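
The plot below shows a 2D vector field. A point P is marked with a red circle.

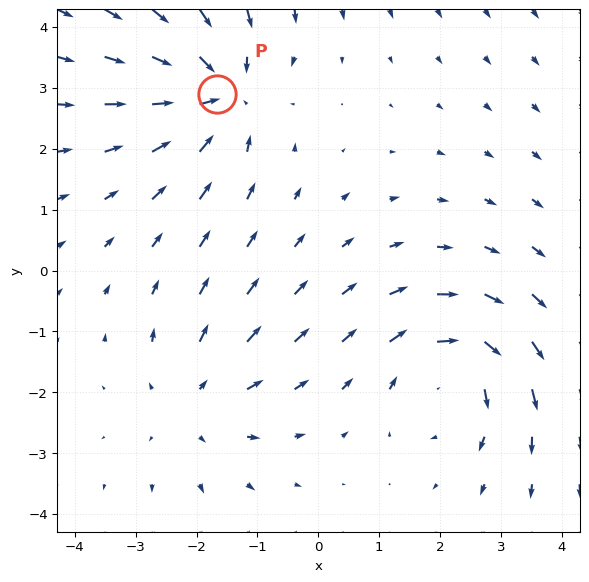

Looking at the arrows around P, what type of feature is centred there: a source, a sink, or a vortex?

At P (-1.7, 2.9) the arrows converge inward. Divergence about -5, curl ≈0 — negative divergence with near-zero curl is a sink.

sink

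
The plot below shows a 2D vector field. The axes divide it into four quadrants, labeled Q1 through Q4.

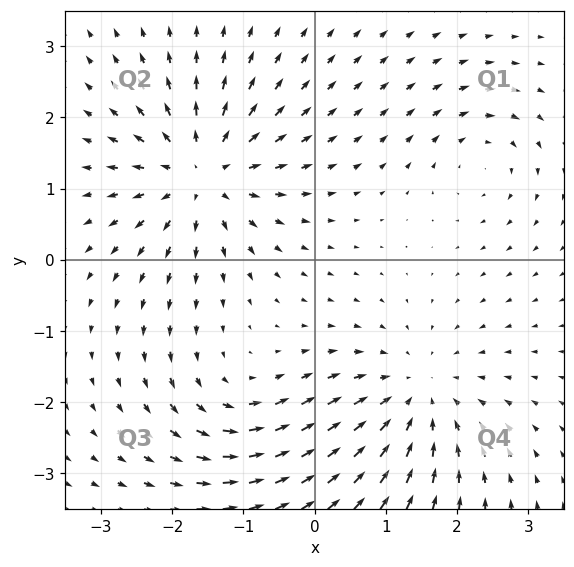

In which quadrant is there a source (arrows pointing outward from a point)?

Q2

The source sits at approximately (-1.6, 1.2), which lies in quadrant Q2. The divergence there is about +6, positive as expected for a source.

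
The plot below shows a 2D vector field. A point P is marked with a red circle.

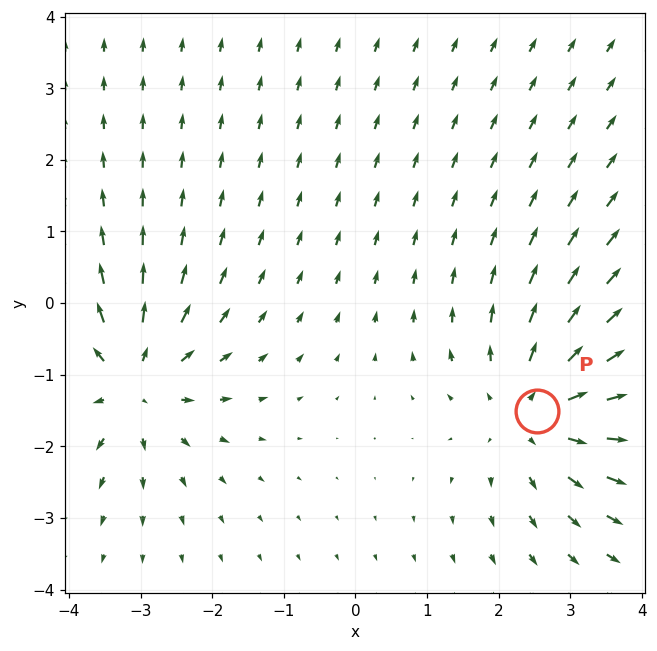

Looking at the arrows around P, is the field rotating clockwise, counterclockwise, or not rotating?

Near P at (2.5, -1.5) the arrows show no circulation. The curl there is ≈0.

not rotating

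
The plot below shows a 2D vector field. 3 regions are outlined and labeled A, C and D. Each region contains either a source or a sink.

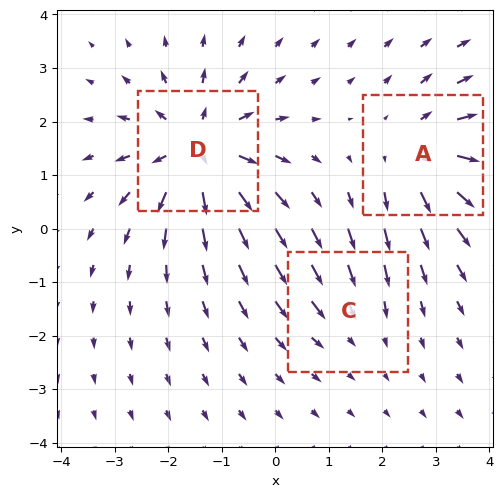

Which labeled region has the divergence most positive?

D

Divergence at each region's feature centre — A: about +3, C: about -2, D: about +5. Region D is most positive.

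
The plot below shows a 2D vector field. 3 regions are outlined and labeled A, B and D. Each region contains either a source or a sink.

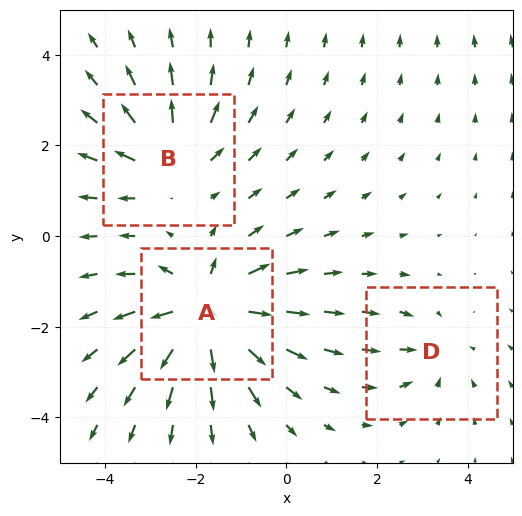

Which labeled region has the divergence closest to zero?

Divergence at each region's feature centre — A: about +6, B: about +3, D: about -2. Region D is closest to zero.

D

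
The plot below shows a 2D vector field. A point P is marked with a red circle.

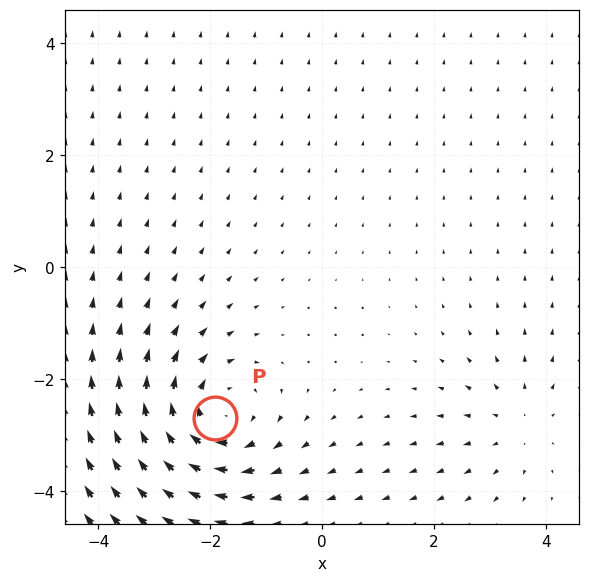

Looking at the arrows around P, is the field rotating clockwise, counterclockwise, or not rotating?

Near P at (-1.9, -2.7) the arrows circulate clockwise. The curl (z-component) there is about -4; negative curl means clockwise rotation.

clockwise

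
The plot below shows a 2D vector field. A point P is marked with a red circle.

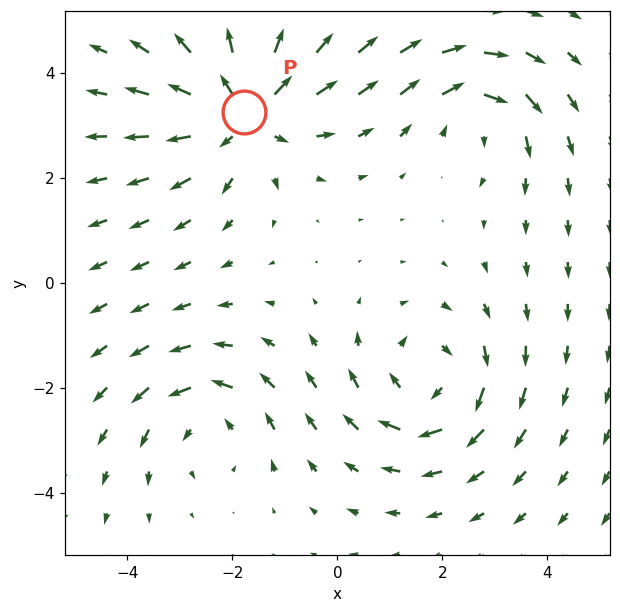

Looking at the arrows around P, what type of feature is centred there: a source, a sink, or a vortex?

source

At P (-1.8, 3.3) the arrows spread outward. Divergence about +4, curl ≈0 — positive divergence with near-zero curl is a source.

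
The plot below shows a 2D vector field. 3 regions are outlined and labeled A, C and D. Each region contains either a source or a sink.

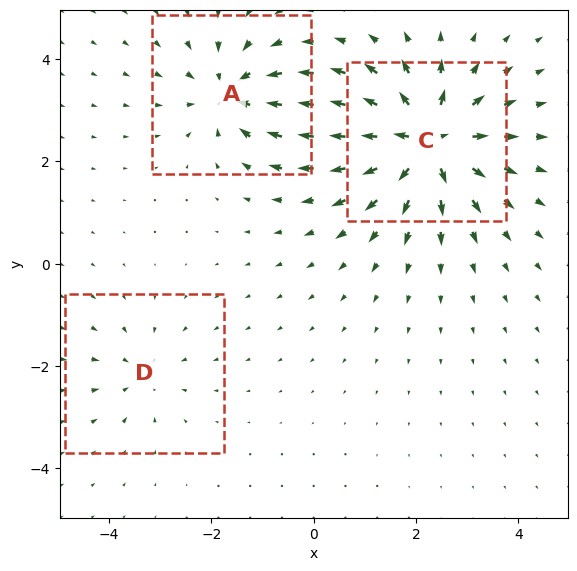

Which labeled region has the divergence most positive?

Divergence at each region's feature centre — A: about -4, C: about +6, D: about -2. Region C is most positive.

C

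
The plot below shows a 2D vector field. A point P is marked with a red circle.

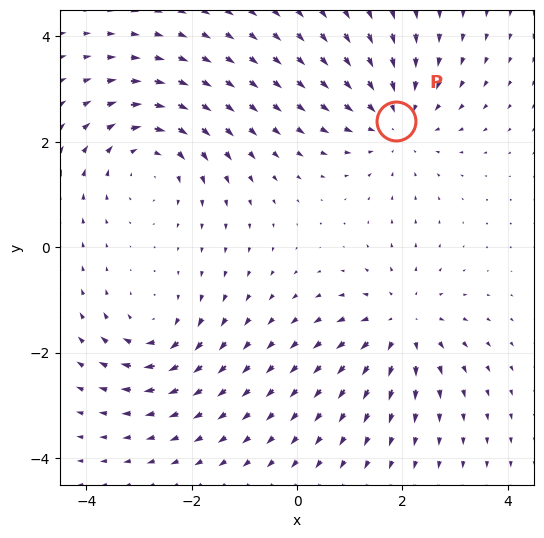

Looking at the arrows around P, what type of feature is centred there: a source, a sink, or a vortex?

sink

At P (1.9, 2.4) the arrows converge inward. Divergence about -4, curl ≈0 — negative divergence with near-zero curl is a sink.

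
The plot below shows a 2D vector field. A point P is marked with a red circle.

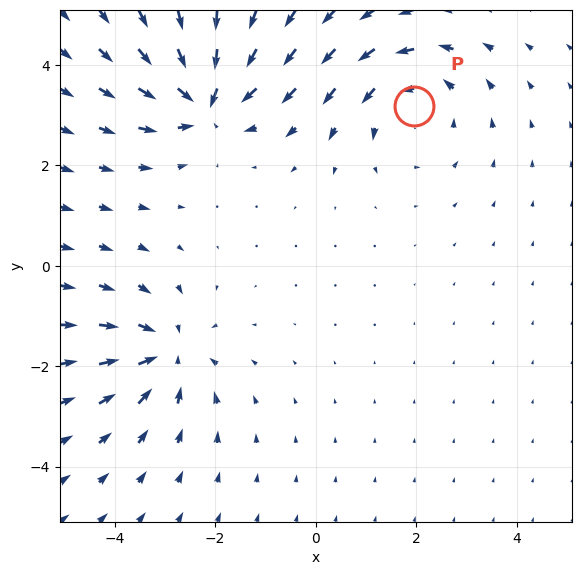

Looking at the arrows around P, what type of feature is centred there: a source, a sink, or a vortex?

vortex

At P (2.0, 3.2) the arrows circulate counterclockwise. Divergence ≈0, curl about +3 — near-zero divergence with nonzero curl is a vortex.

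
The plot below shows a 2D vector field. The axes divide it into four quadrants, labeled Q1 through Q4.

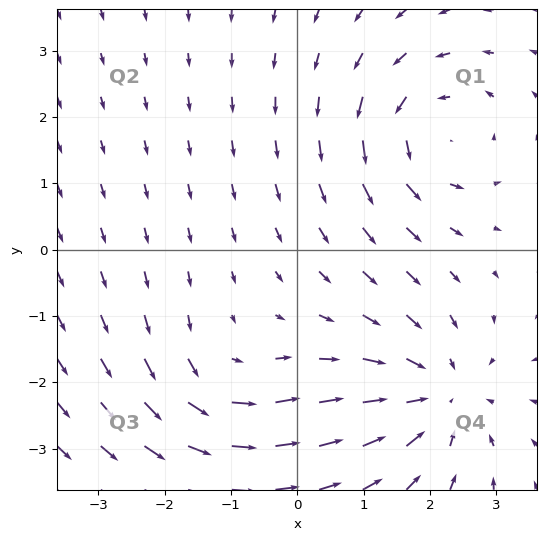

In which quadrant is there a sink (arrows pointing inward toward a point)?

The sink sits at approximately (2.1, -2.2), which lies in quadrant Q4. The divergence there is about -4, negative as expected for a sink.

Q4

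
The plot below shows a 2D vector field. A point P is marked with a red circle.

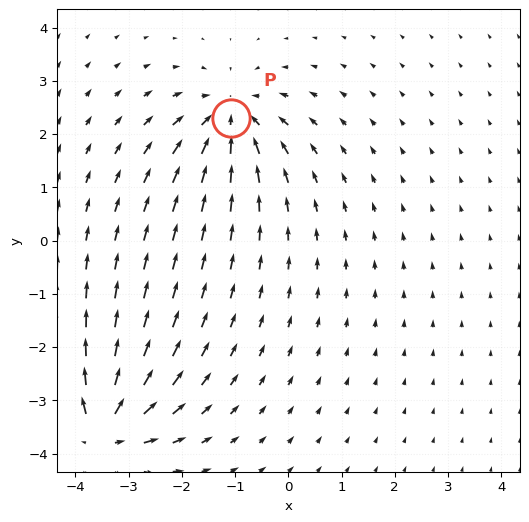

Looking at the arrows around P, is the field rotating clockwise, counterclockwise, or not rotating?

not rotating

Near P at (-1.1, 2.3) the arrows show no circulation. The curl there is ≈0.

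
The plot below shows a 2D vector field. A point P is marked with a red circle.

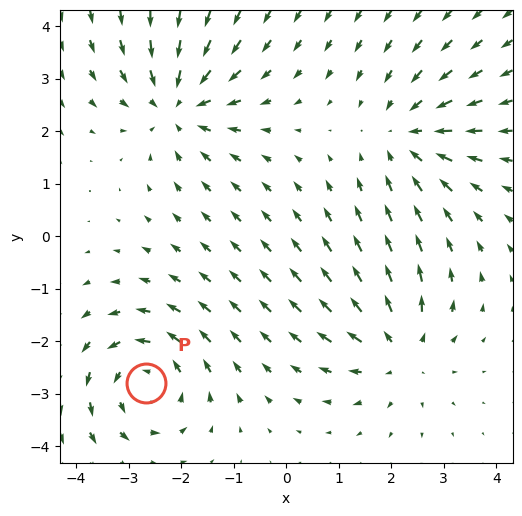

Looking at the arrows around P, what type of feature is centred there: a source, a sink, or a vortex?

At P (-2.7, -2.8) the arrows circulate counterclockwise. Divergence ≈0, curl about +3 — near-zero divergence with nonzero curl is a vortex.

vortex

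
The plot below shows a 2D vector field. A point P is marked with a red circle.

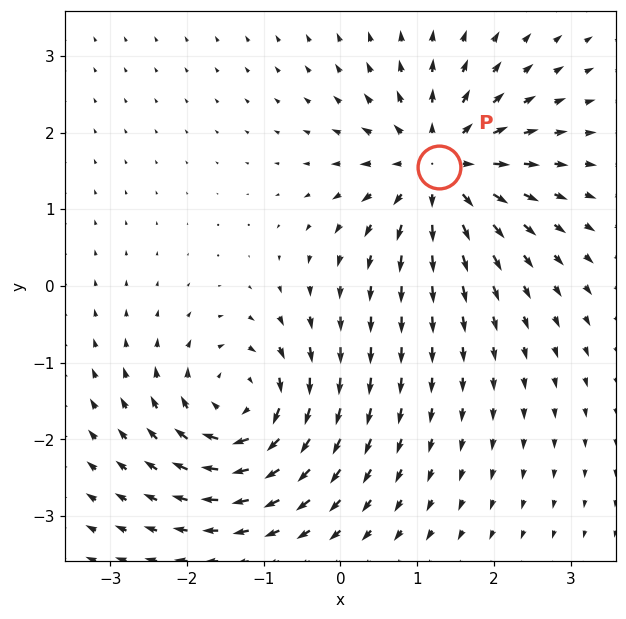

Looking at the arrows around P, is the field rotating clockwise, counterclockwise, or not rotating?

Near P at (1.3, 1.5) the arrows show no circulation. The curl there is ≈0.

not rotating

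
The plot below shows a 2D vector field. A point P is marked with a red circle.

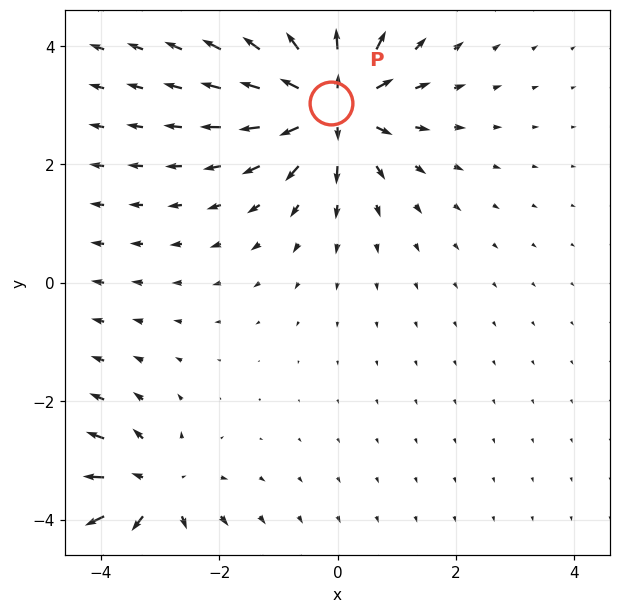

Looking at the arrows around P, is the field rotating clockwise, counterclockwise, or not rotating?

not rotating

Near P at (-0.1, 3.0) the arrows show no circulation. The curl there is ≈0.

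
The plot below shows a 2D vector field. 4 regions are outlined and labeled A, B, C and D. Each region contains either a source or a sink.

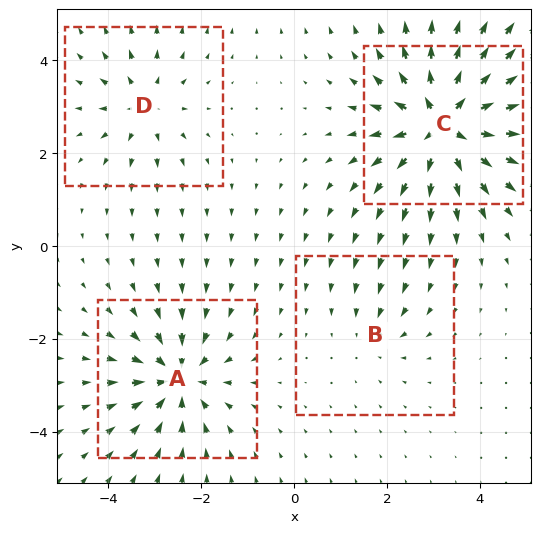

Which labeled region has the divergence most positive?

C

Divergence at each region's feature centre — A: about -6, B: about -2, C: about +8, D: about +4. Region C is most positive.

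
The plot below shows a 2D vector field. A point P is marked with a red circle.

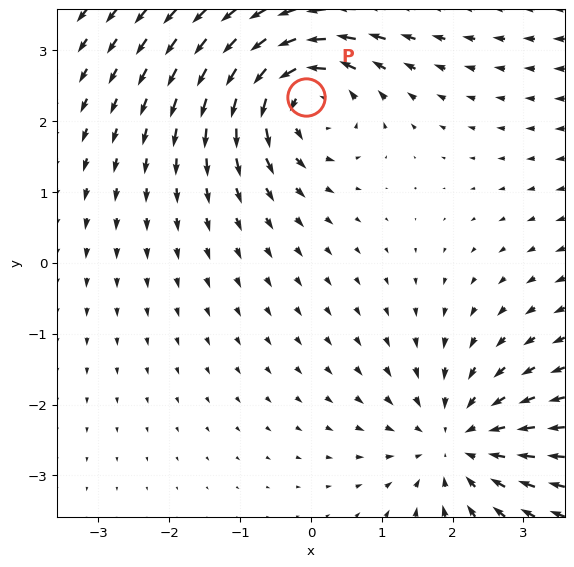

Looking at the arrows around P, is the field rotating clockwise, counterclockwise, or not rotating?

Near P at (-0.1, 2.3) the arrows circulate counterclockwise. The curl (z-component) there is about +4; positive curl means counterclockwise rotation.

counterclockwise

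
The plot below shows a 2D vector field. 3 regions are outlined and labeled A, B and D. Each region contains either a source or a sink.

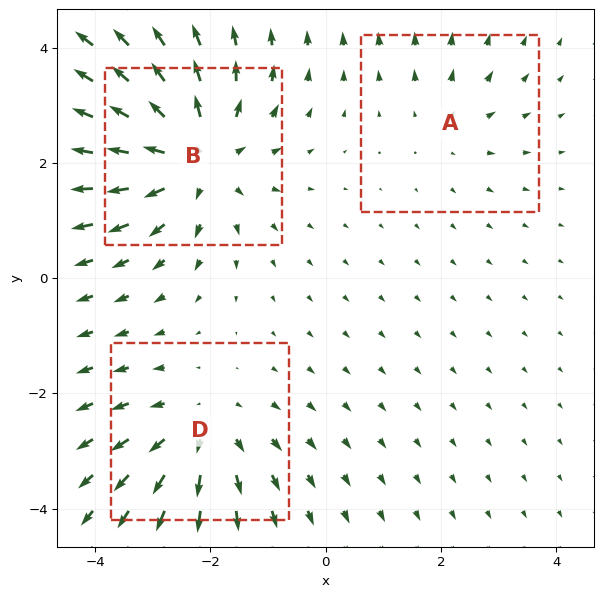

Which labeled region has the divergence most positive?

B

Divergence at each region's feature centre — A: about +2, B: about +5, D: about +3. Region B is most positive.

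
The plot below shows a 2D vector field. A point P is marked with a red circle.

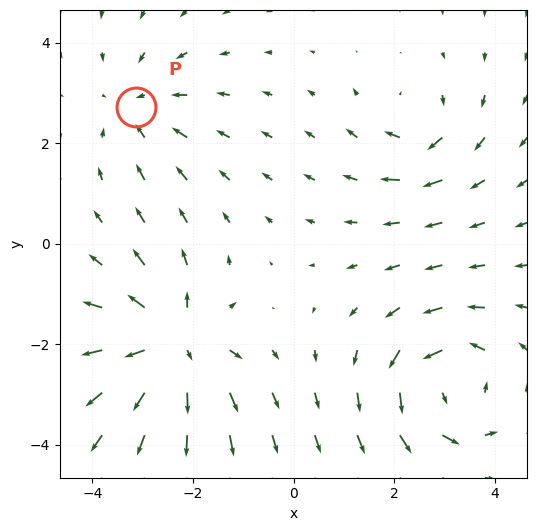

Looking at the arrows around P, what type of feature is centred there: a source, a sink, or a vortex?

sink

At P (-3.1, 2.7) the arrows converge inward. Divergence about -3, curl ≈0 — negative divergence with near-zero curl is a sink.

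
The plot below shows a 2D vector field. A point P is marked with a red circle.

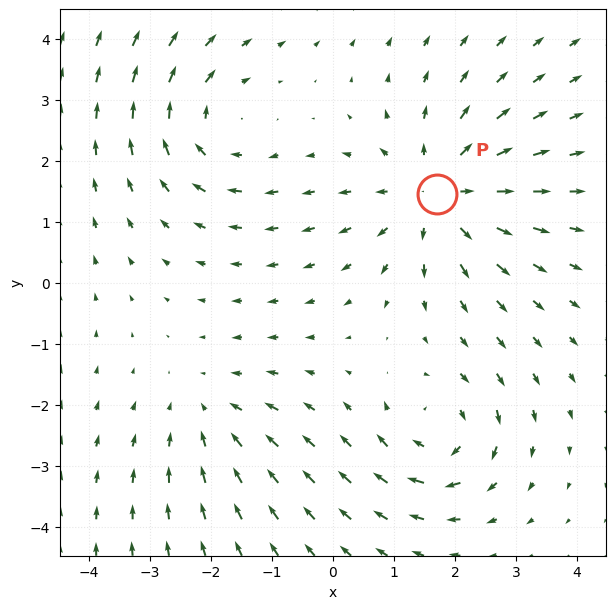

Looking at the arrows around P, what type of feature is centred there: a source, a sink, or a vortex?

source

At P (1.7, 1.5) the arrows spread outward. Divergence about +4, curl ≈0 — positive divergence with near-zero curl is a source.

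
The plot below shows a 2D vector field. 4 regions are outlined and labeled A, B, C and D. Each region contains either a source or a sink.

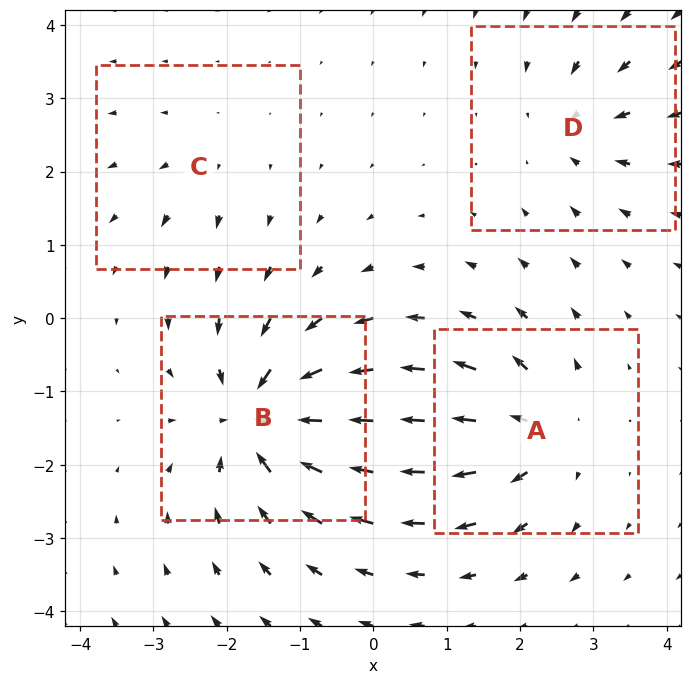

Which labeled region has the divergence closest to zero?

C

Divergence at each region's feature centre — A: about +6, B: about -9, C: about +2, D: about -4. Region C is closest to zero.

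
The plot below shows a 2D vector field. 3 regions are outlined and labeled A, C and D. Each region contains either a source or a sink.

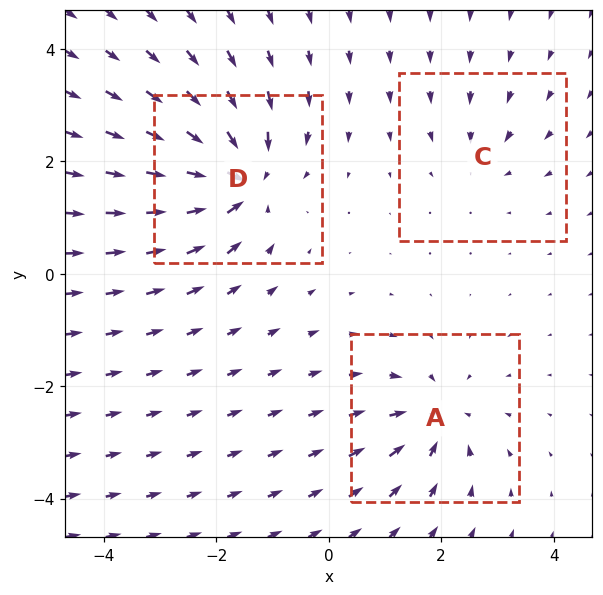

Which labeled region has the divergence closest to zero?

Divergence at each region's feature centre — A: about -4, C: about -2, D: about -6. Region C is closest to zero.

C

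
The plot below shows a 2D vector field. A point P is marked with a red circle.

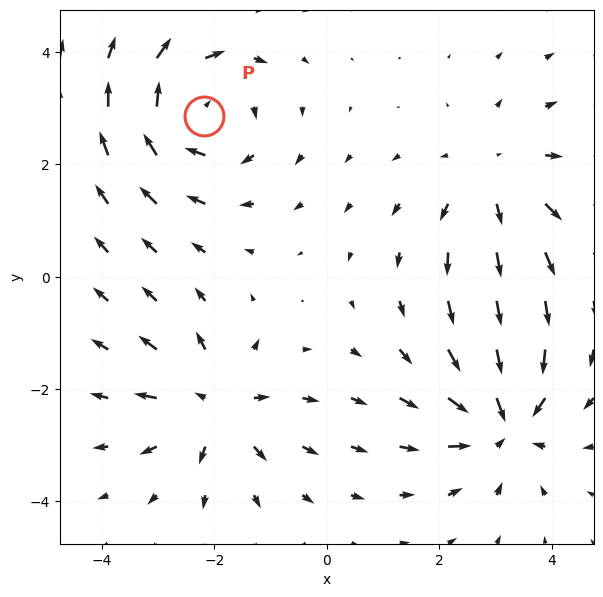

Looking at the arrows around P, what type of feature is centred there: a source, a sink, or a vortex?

At P (-2.2, 2.9) the arrows circulate clockwise. Divergence ≈0, curl about -5 — near-zero divergence with nonzero curl is a vortex.

vortex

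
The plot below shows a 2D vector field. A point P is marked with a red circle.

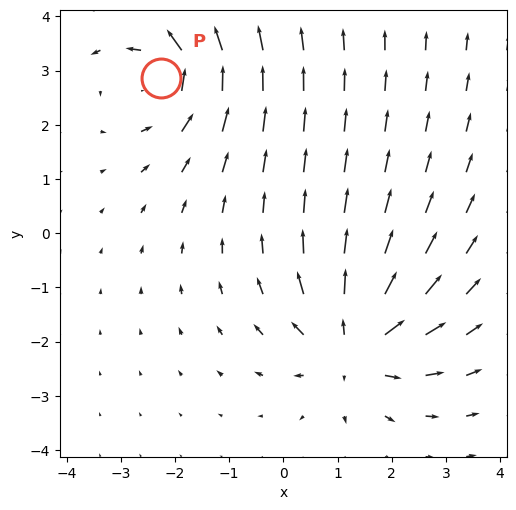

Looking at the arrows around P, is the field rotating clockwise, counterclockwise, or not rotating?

Near P at (-2.3, 2.9) the arrows circulate counterclockwise. The curl (z-component) there is about +5; positive curl means counterclockwise rotation.

counterclockwise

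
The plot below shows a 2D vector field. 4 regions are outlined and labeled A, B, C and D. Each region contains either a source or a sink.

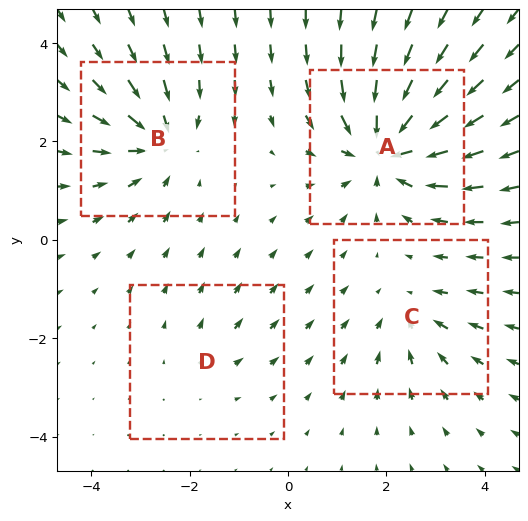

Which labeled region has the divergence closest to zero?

Divergence at each region's feature centre — A: about -7, B: about -5, C: about -3, D: about +2. Region D is closest to zero.

D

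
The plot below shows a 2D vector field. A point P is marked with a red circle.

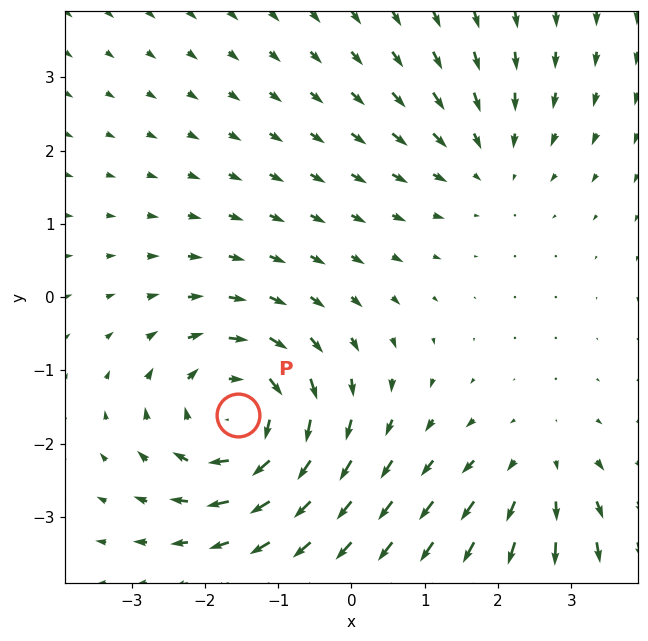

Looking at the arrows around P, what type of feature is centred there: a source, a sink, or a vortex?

At P (-1.5, -1.6) the arrows circulate clockwise. Divergence ≈0, curl about -5 — near-zero divergence with nonzero curl is a vortex.

vortex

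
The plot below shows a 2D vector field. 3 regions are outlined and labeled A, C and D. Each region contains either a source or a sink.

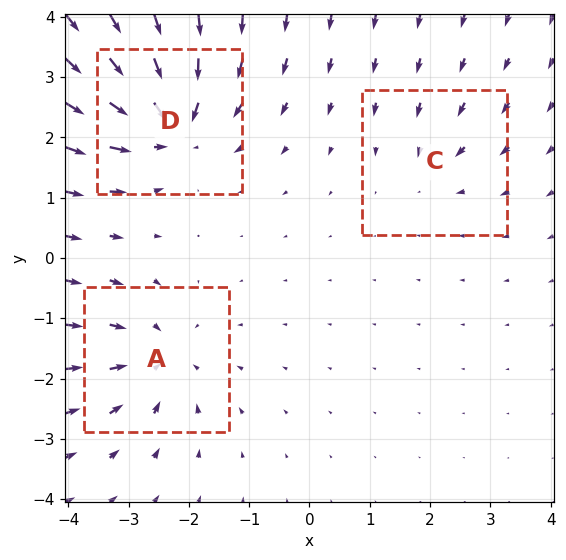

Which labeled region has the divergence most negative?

D

Divergence at each region's feature centre — A: about -3, C: about -2, D: about -5. Region D is most negative.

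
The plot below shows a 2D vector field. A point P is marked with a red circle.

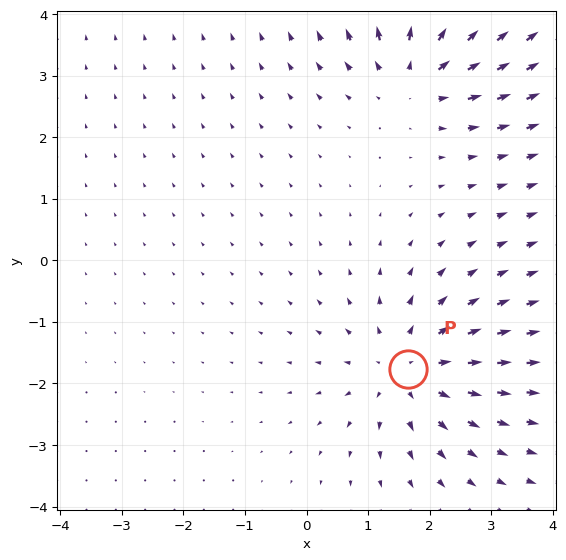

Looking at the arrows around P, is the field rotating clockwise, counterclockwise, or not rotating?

not rotating

Near P at (1.6, -1.8) the arrows show no circulation. The curl there is ≈0.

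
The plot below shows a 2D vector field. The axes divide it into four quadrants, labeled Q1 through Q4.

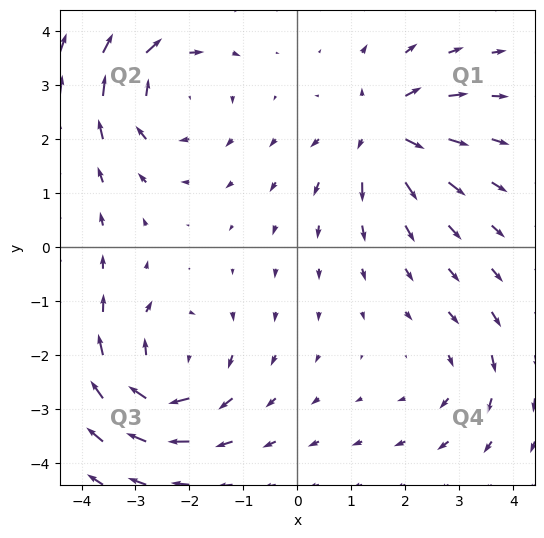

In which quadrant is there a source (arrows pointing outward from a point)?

Q1

The source sits at approximately (1.6, 2.2), which lies in quadrant Q1. The divergence there is about +5, positive as expected for a source.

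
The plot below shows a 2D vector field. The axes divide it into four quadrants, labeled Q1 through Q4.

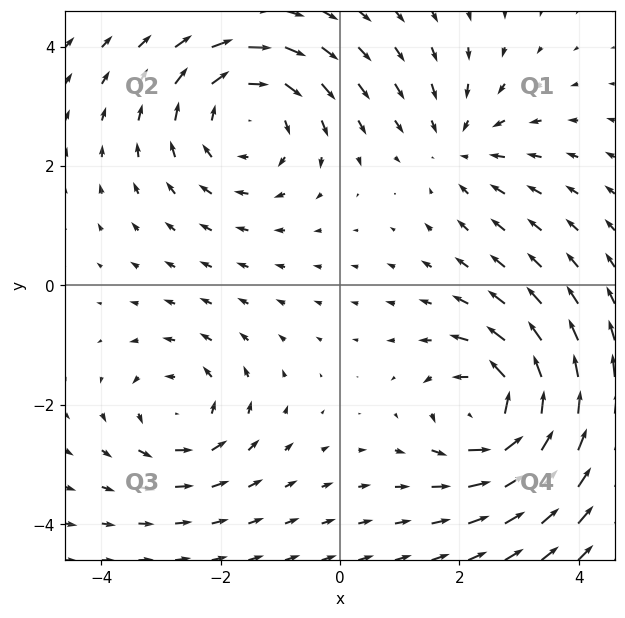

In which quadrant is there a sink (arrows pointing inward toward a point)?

Q1

The sink sits at approximately (2.0, 2.3), which lies in quadrant Q1. The divergence there is about -3, negative as expected for a sink.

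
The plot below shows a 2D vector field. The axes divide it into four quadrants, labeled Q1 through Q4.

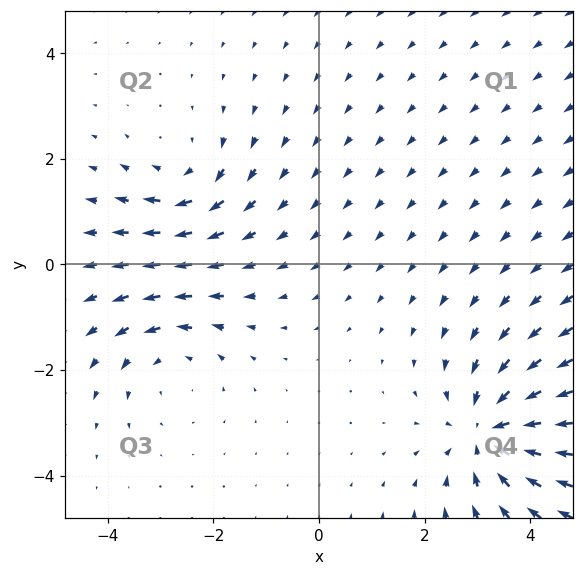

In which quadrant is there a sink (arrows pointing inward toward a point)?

The sink sits at approximately (3.3, -3.2), which lies in quadrant Q4. The divergence there is about -5, negative as expected for a sink.

Q4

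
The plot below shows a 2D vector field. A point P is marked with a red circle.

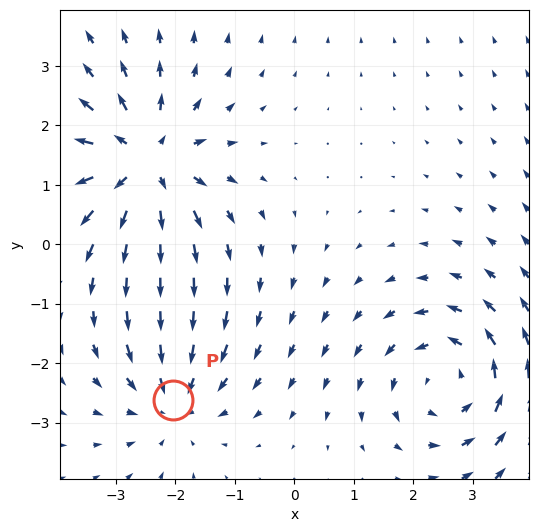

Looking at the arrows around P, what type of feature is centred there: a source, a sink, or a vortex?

At P (-2.0, -2.6) the arrows converge inward. Divergence about -3, curl ≈0 — negative divergence with near-zero curl is a sink.

sink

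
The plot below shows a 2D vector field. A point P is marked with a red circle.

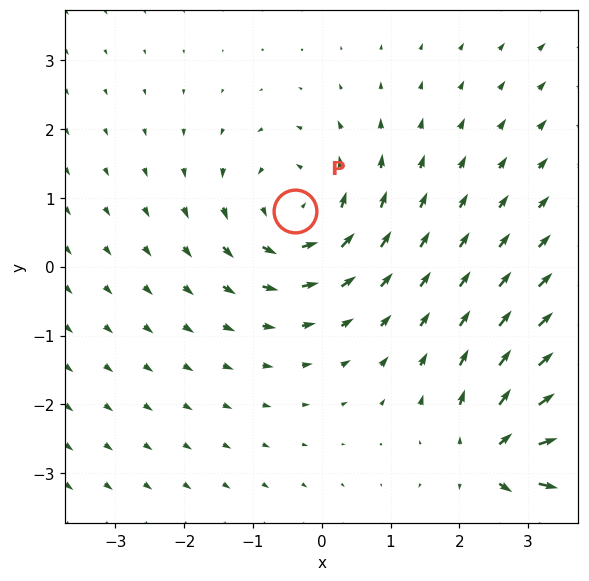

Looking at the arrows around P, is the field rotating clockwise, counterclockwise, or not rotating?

Near P at (-0.4, 0.8) the arrows circulate counterclockwise. The curl (z-component) there is about +4; positive curl means counterclockwise rotation.

counterclockwise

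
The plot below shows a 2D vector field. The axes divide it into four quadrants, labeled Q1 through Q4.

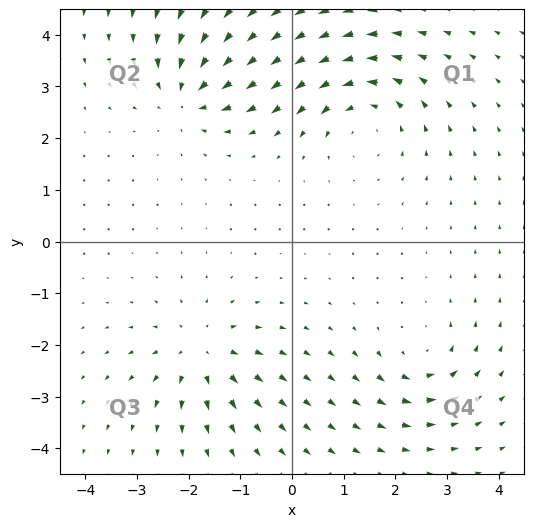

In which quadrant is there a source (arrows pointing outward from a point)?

Q3

The source sits at approximately (-1.8, -2.1), which lies in quadrant Q3. The divergence there is about +4, positive as expected for a source.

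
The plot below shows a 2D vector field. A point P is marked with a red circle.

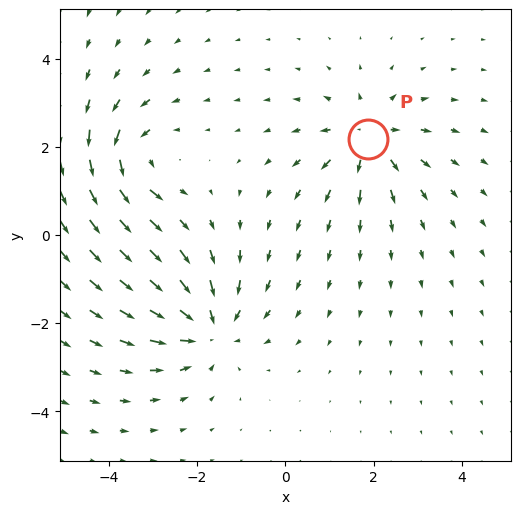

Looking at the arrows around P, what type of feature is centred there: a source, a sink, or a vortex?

At P (1.9, 2.2) the arrows spread outward. Divergence about +4, curl ≈0 — positive divergence with near-zero curl is a source.

source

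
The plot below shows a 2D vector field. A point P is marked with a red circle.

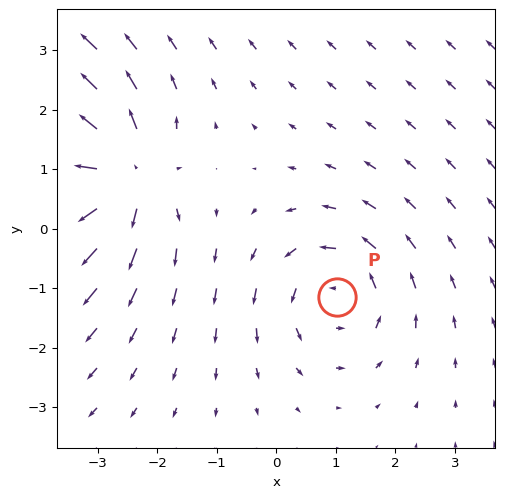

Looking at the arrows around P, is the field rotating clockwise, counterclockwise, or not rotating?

Near P at (1.0, -1.1) the arrows circulate counterclockwise. The curl (z-component) there is about +3; positive curl means counterclockwise rotation.

counterclockwise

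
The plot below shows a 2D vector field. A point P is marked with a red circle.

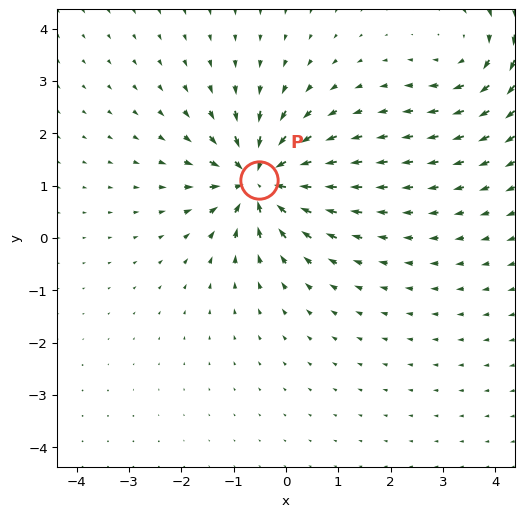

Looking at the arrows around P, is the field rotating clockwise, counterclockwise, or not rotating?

not rotating

Near P at (-0.5, 1.1) the arrows show no circulation. The curl there is ≈0.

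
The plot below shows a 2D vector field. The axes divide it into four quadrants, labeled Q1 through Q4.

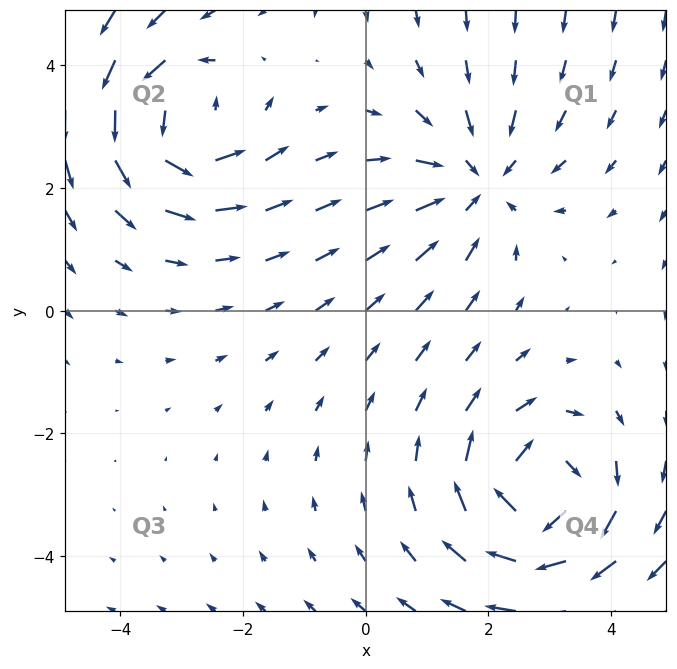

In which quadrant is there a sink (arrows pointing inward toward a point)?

The sink sits at approximately (1.8, 2.1), which lies in quadrant Q1. The divergence there is about -4, negative as expected for a sink.

Q1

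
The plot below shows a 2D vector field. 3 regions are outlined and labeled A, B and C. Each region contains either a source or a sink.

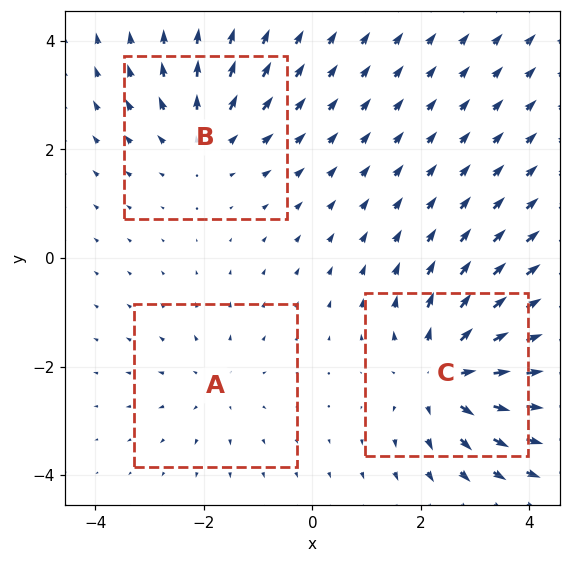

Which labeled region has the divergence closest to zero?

Divergence at each region's feature centre — A: about +2, B: about +3, C: about +4. Region A is closest to zero.

A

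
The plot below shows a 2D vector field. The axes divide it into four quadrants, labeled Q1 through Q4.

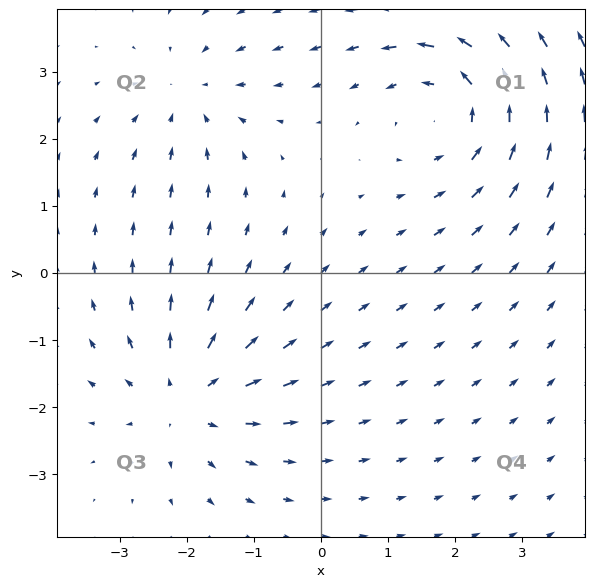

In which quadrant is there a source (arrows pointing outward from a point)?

Q3

The source sits at approximately (-2.0, -1.8), which lies in quadrant Q3. The divergence there is about +4, positive as expected for a source.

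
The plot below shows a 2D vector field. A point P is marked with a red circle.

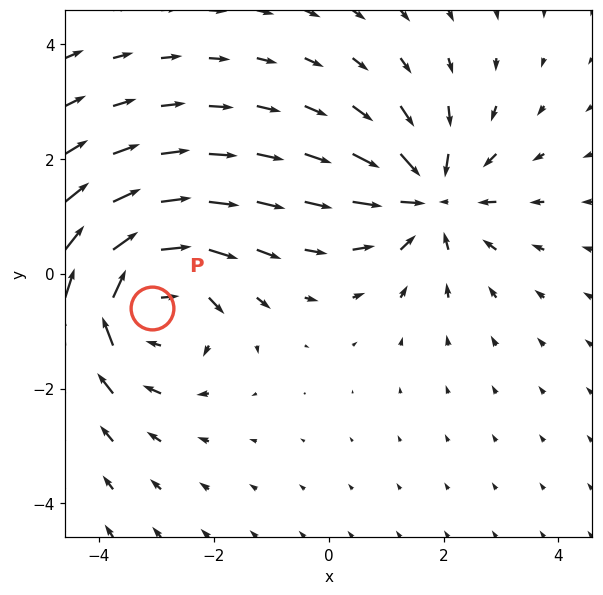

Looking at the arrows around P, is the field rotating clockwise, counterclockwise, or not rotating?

clockwise

Near P at (-3.1, -0.6) the arrows circulate clockwise. The curl (z-component) there is about -4; negative curl means clockwise rotation.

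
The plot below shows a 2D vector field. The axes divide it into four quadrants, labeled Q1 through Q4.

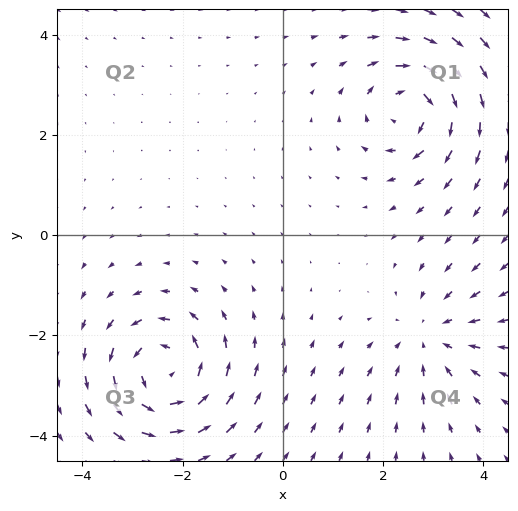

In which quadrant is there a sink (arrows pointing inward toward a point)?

Q4

The sink sits at approximately (2.9, -2.0), which lies in quadrant Q4. The divergence there is about -2, negative as expected for a sink.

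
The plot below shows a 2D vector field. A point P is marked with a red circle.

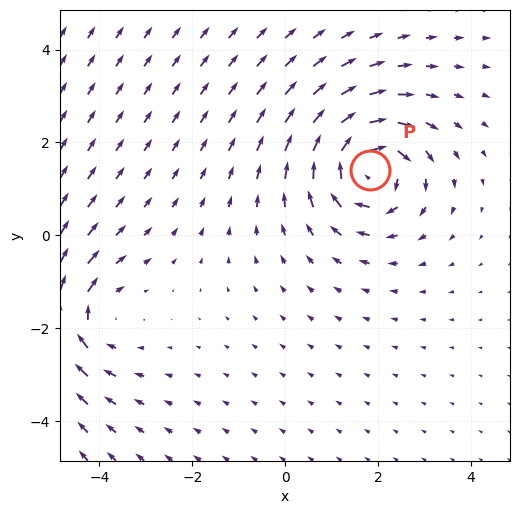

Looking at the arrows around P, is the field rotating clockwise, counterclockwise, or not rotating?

Near P at (1.8, 1.4) the arrows circulate clockwise. The curl (z-component) there is about -6; negative curl means clockwise rotation.

clockwise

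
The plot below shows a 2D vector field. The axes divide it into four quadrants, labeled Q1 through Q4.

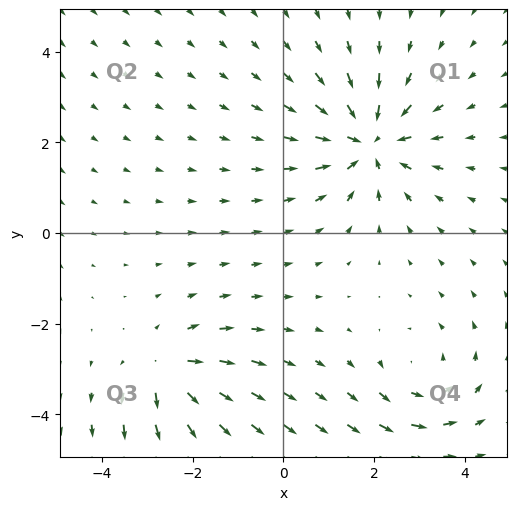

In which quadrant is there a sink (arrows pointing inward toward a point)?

The sink sits at approximately (1.9, 2.0), which lies in quadrant Q1. The divergence there is about -5, negative as expected for a sink.

Q1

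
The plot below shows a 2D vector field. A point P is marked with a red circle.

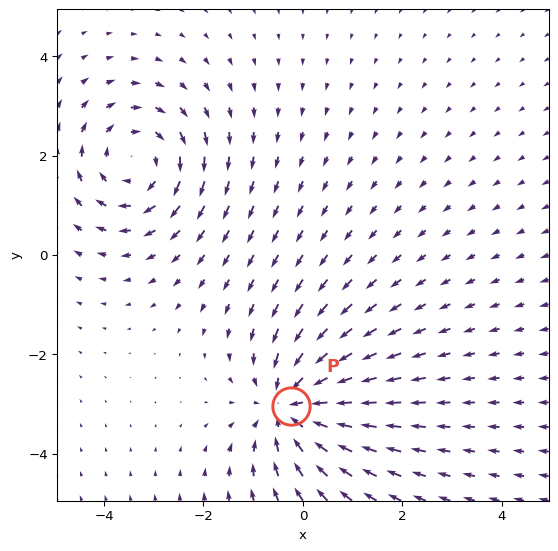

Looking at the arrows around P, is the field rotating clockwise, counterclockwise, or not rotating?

Near P at (-0.2, -3.0) the arrows show no circulation. The curl there is ≈0.

not rotating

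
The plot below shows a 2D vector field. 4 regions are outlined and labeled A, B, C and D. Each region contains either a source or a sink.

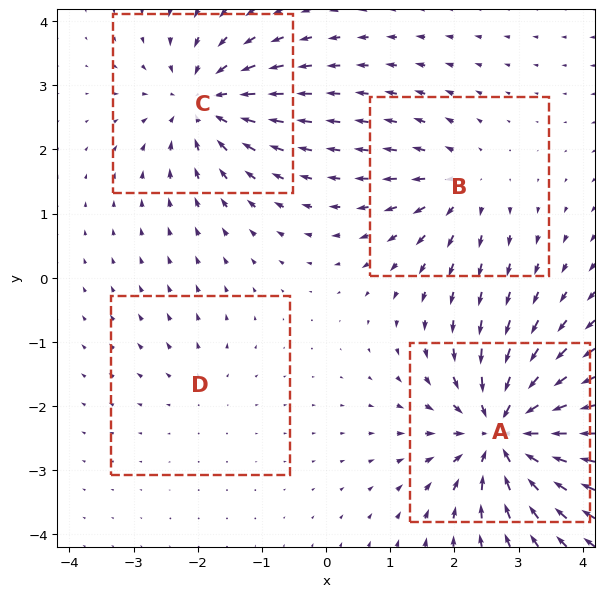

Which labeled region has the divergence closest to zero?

D

Divergence at each region's feature centre — A: about -9, B: about +4, C: about -6, D: about +2. Region D is closest to zero.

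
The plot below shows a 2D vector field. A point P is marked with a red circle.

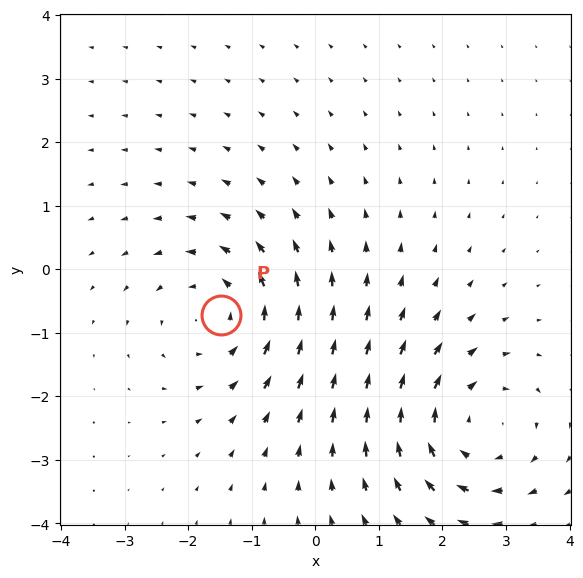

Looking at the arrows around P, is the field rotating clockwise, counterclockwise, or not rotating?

Near P at (-1.5, -0.7) the arrows circulate counterclockwise. The curl (z-component) there is about +3; positive curl means counterclockwise rotation.

counterclockwise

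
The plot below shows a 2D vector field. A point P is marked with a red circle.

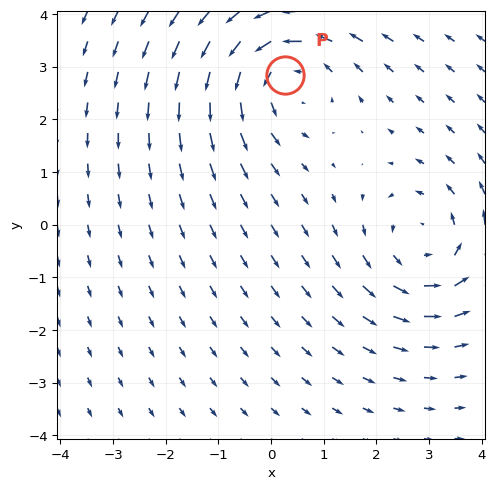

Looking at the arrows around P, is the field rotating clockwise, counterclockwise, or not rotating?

Near P at (0.3, 2.8) the arrows circulate counterclockwise. The curl (z-component) there is about +4; positive curl means counterclockwise rotation.

counterclockwise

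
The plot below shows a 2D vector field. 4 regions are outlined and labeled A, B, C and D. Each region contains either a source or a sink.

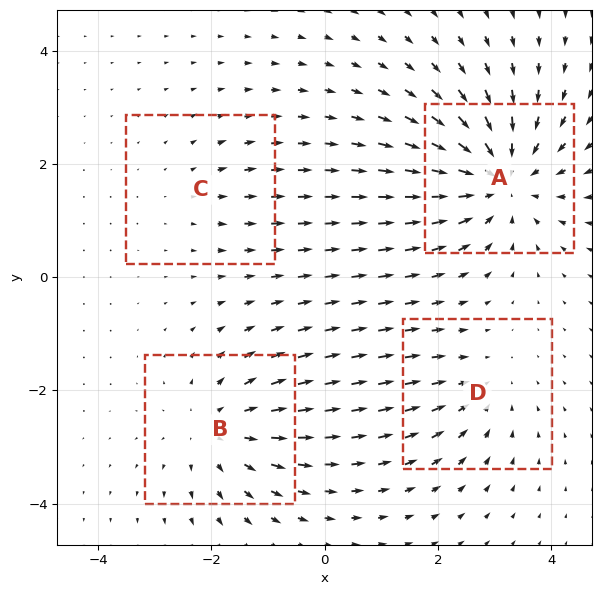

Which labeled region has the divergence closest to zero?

Divergence at each region's feature centre — A: about -6, B: about +4, C: about +2, D: about -3. Region C is closest to zero.

C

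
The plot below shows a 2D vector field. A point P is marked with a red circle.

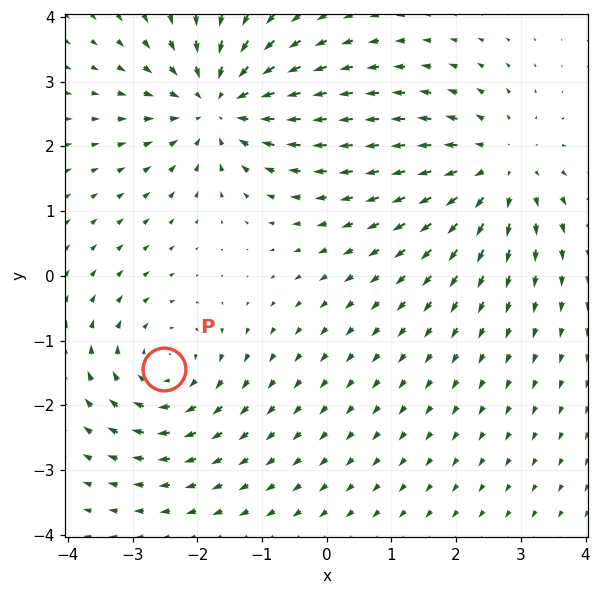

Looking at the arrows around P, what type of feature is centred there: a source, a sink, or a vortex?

vortex

At P (-2.5, -1.4) the arrows circulate clockwise. Divergence ≈0, curl about -4 — near-zero divergence with nonzero curl is a vortex.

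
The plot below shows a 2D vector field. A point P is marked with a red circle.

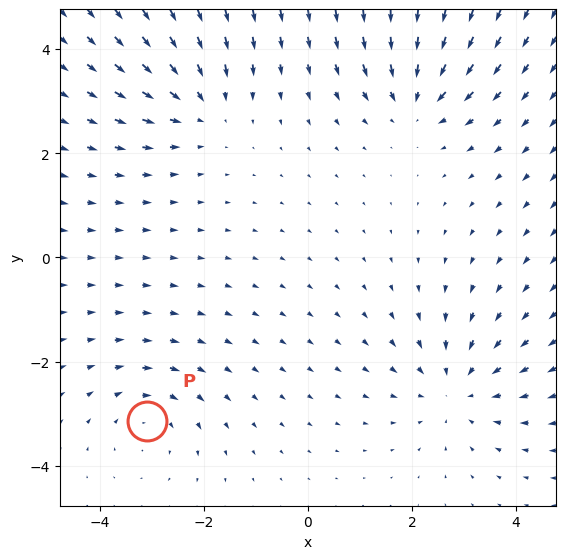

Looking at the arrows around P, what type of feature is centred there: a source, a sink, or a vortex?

vortex

At P (-3.1, -3.1) the arrows circulate clockwise. Divergence ≈0, curl about -3 — near-zero divergence with nonzero curl is a vortex.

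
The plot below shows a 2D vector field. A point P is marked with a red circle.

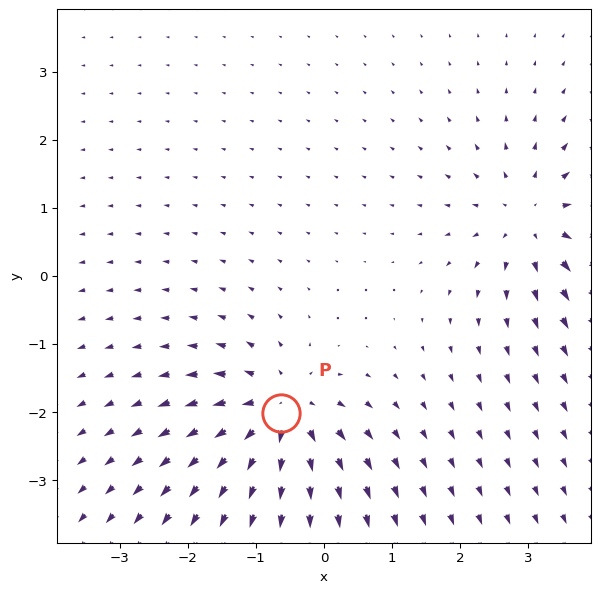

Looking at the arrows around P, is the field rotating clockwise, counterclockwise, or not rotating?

Near P at (-0.6, -2.0) the arrows show no circulation. The curl there is ≈0.

not rotating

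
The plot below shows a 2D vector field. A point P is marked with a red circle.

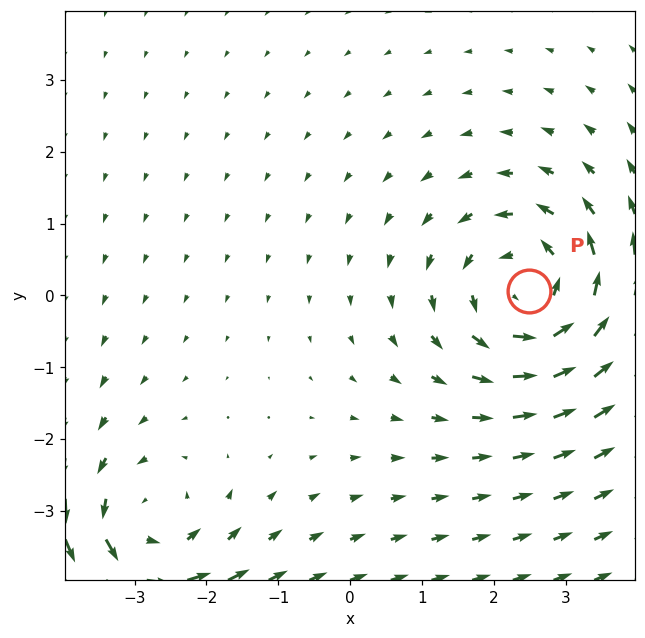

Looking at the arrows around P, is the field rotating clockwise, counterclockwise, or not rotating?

Near P at (2.5, 0.1) the arrows circulate counterclockwise. The curl (z-component) there is about +4; positive curl means counterclockwise rotation.

counterclockwise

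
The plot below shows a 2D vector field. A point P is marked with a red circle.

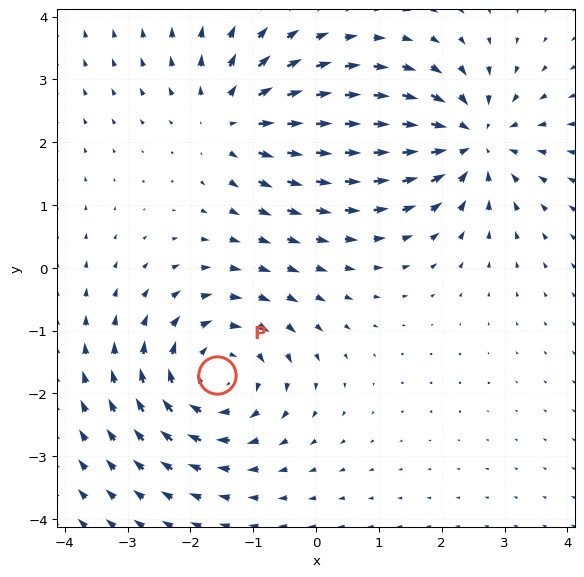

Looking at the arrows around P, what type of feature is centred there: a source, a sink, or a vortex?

vortex

At P (-1.6, -1.7) the arrows circulate clockwise. Divergence ≈0, curl about -4 — near-zero divergence with nonzero curl is a vortex.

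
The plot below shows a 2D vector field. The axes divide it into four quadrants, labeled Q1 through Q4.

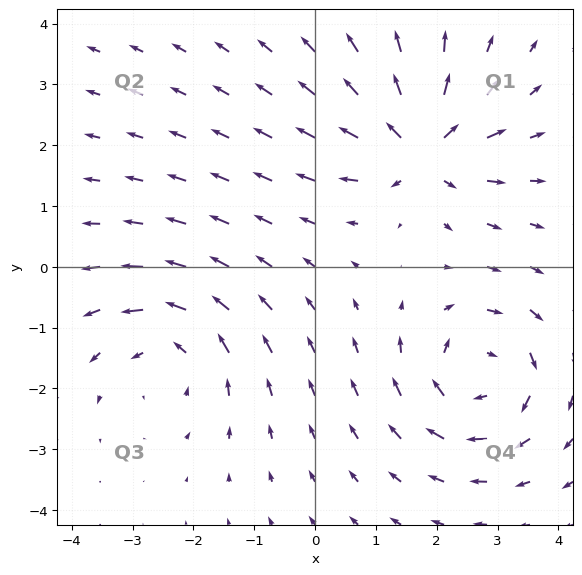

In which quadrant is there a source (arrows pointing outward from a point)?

The source sits at approximately (1.7, 2.0), which lies in quadrant Q1. The divergence there is about +7, positive as expected for a source.

Q1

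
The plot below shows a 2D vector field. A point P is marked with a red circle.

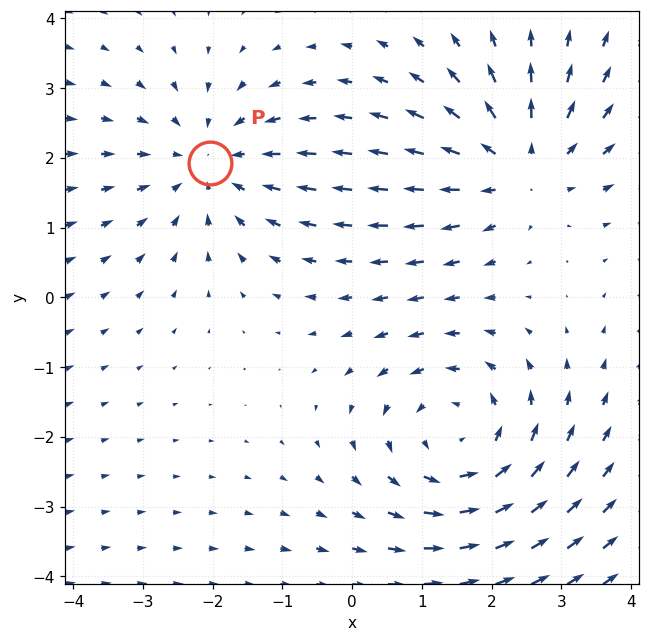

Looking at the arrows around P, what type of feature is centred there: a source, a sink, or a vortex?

At P (-2.0, 1.9) the arrows converge inward. Divergence about -3, curl ≈0 — negative divergence with near-zero curl is a sink.

sink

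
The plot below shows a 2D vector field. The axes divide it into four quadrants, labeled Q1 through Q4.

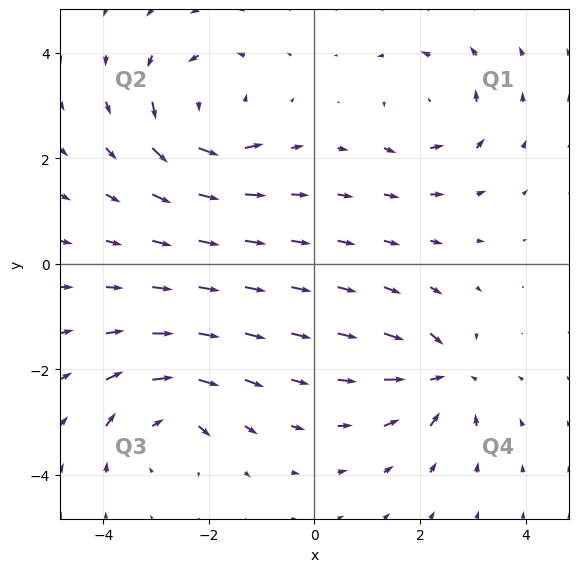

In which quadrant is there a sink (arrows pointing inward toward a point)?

Q4

The sink sits at approximately (2.4, -2.1), which lies in quadrant Q4. The divergence there is about -6, negative as expected for a sink.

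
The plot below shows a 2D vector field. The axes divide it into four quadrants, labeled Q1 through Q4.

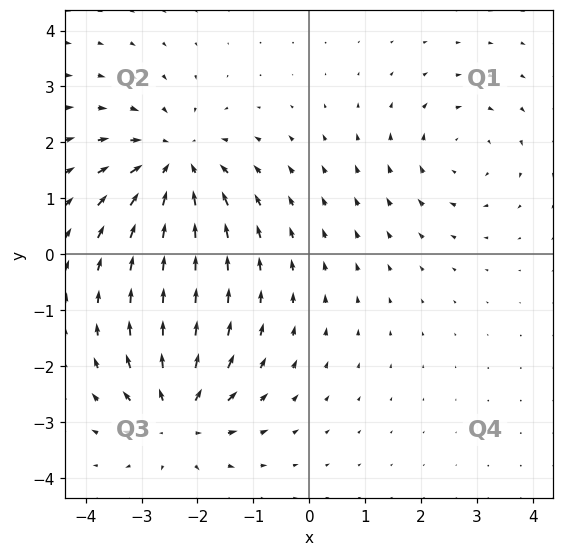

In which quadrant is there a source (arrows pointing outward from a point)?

Q3

The source sits at approximately (-2.4, -2.9), which lies in quadrant Q3. The divergence there is about +5, positive as expected for a source.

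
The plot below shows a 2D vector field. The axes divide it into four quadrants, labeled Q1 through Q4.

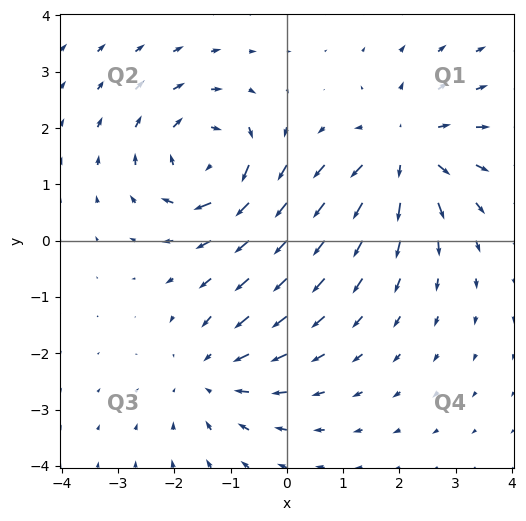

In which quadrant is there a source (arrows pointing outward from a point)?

Q1

The source sits at approximately (2.1, 1.6), which lies in quadrant Q1. The divergence there is about +4, positive as expected for a source.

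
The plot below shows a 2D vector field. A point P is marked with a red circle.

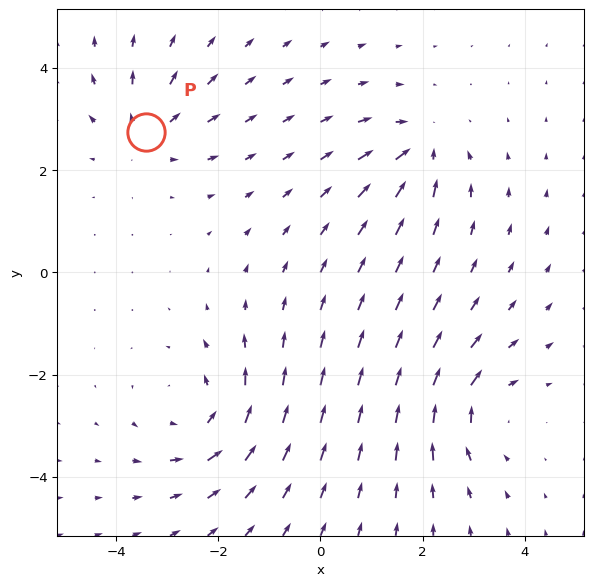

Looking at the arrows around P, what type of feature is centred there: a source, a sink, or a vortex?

source

At P (-3.4, 2.7) the arrows spread outward. Divergence about +3, curl ≈0 — positive divergence with near-zero curl is a source.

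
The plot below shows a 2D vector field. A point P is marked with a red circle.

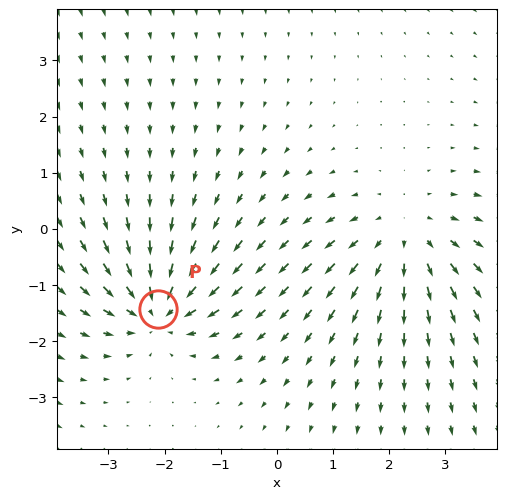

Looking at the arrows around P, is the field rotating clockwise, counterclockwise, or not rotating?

Near P at (-2.1, -1.4) the arrows show no circulation. The curl there is ≈0.

not rotating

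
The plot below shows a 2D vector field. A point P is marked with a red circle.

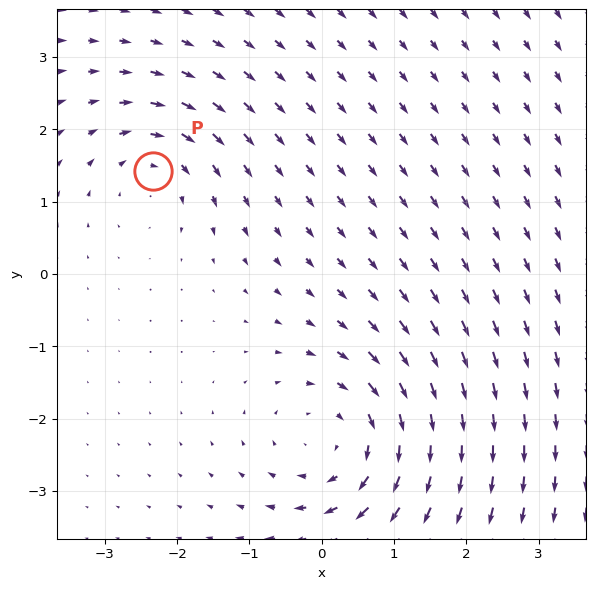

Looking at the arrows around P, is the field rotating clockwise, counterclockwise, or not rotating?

Near P at (-2.3, 1.4) the arrows circulate clockwise. The curl (z-component) there is about -3; negative curl means clockwise rotation.

clockwise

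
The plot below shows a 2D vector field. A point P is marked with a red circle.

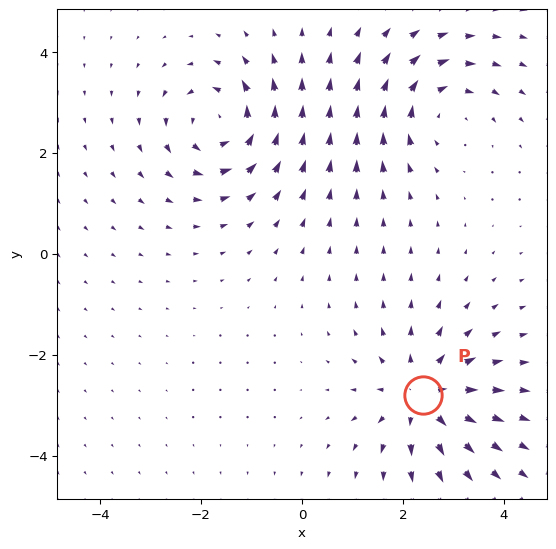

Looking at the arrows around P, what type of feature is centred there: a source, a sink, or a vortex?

At P (2.4, -2.8) the arrows spread outward. Divergence about +6, curl ≈0 — positive divergence with near-zero curl is a source.

source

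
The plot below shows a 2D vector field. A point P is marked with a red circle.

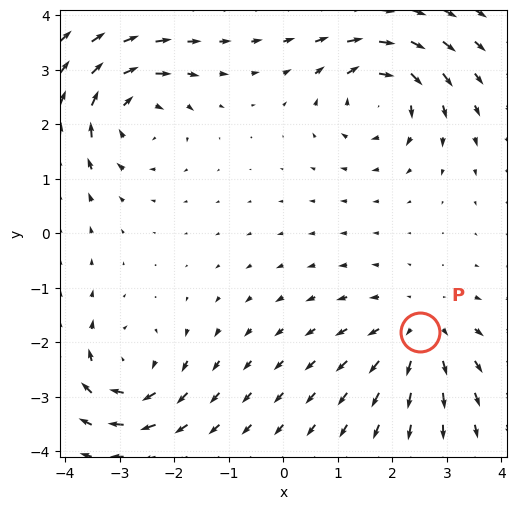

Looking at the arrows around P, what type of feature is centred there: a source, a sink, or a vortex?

source

At P (2.5, -1.8) the arrows spread outward. Divergence about +3, curl ≈0 — positive divergence with near-zero curl is a source.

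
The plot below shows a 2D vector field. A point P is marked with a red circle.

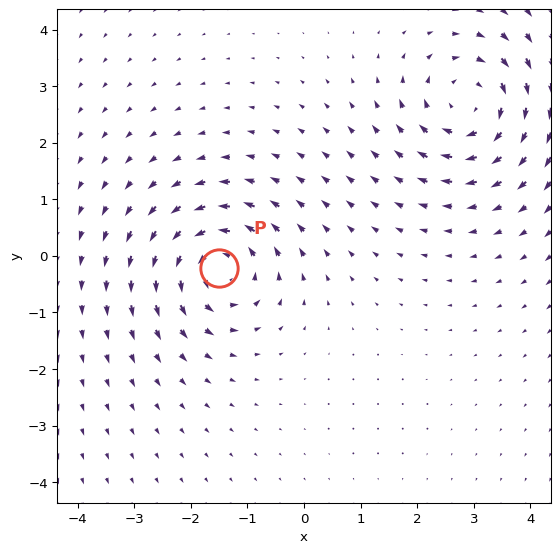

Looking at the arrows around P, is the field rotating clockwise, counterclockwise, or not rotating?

Near P at (-1.5, -0.2) the arrows circulate counterclockwise. The curl (z-component) there is about +5; positive curl means counterclockwise rotation.

counterclockwise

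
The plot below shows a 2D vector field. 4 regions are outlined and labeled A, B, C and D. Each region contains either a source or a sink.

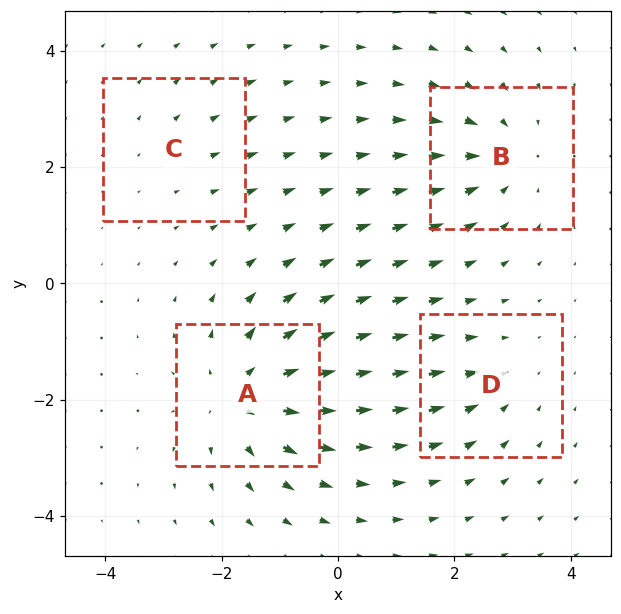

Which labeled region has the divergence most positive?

A

Divergence at each region's feature centre — A: about +6, B: about -5, C: about +2, D: about -3. Region A is most positive.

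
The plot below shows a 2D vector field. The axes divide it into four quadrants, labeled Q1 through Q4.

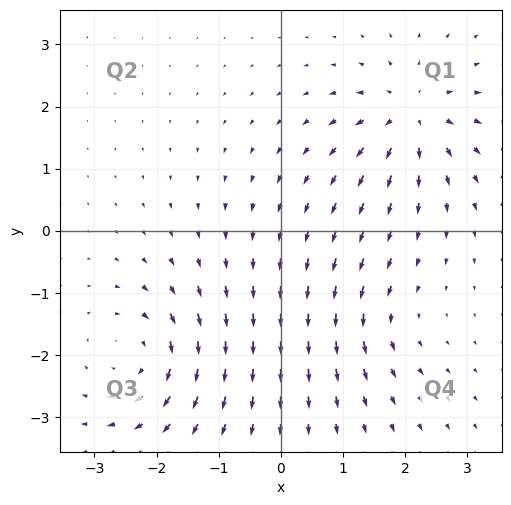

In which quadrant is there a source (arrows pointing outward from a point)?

Q1

The source sits at approximately (2.1, 1.9), which lies in quadrant Q1. The divergence there is about +7, positive as expected for a source.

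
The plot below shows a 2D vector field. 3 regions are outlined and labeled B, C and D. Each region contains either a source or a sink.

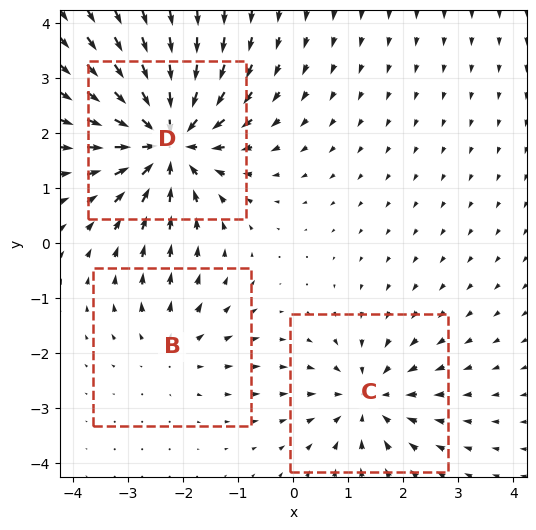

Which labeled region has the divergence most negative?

D

Divergence at each region's feature centre — B: about +2, C: about -3, D: about -6. Region D is most negative.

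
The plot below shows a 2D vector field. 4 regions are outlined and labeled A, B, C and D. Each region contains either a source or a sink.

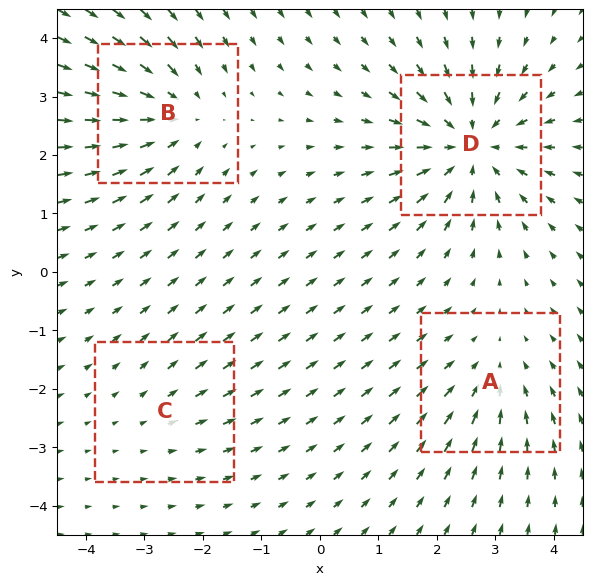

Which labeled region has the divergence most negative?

D

Divergence at each region's feature centre — A: about -3, B: about -4, C: about +2, D: about -6. Region D is most negative.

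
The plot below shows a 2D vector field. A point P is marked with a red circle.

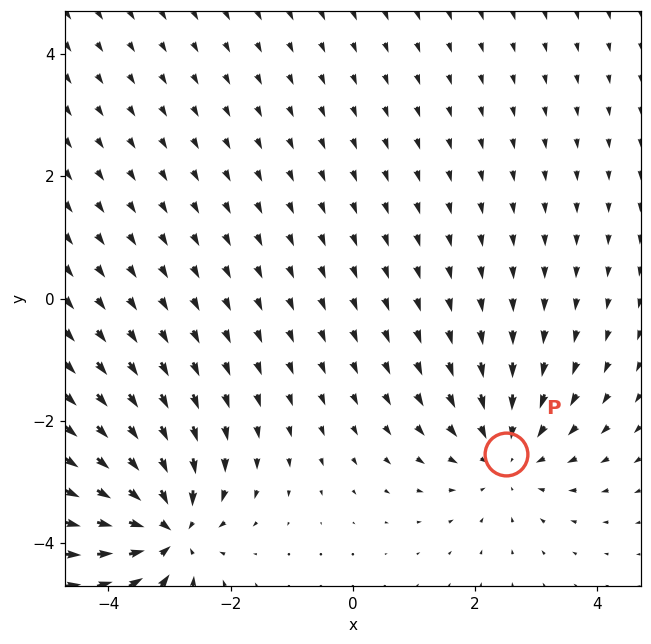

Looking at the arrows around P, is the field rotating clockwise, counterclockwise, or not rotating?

not rotating

Near P at (2.5, -2.6) the arrows show no circulation. The curl there is ≈0.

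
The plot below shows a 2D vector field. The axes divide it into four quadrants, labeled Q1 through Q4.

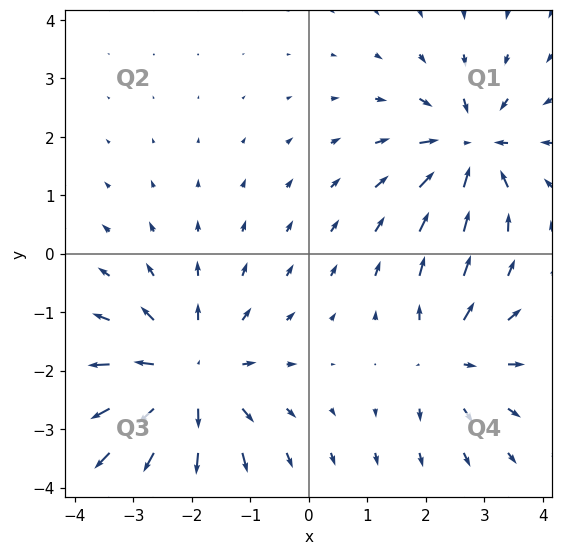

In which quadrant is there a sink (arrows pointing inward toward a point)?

Q1

The sink sits at approximately (2.8, 1.8), which lies in quadrant Q1. The divergence there is about -5, negative as expected for a sink.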